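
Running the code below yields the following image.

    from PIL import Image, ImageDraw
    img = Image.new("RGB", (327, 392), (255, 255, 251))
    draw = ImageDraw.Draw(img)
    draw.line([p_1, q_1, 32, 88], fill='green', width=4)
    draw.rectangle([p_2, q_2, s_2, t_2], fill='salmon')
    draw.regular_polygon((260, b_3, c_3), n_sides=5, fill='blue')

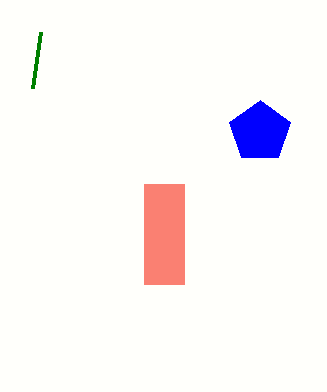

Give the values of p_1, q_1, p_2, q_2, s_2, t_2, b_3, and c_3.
p_1 = 40, q_1 = 32, p_2 = 144, q_2 = 184, s_2 = 184, t_2 = 284, b_3 = 132, c_3 = 32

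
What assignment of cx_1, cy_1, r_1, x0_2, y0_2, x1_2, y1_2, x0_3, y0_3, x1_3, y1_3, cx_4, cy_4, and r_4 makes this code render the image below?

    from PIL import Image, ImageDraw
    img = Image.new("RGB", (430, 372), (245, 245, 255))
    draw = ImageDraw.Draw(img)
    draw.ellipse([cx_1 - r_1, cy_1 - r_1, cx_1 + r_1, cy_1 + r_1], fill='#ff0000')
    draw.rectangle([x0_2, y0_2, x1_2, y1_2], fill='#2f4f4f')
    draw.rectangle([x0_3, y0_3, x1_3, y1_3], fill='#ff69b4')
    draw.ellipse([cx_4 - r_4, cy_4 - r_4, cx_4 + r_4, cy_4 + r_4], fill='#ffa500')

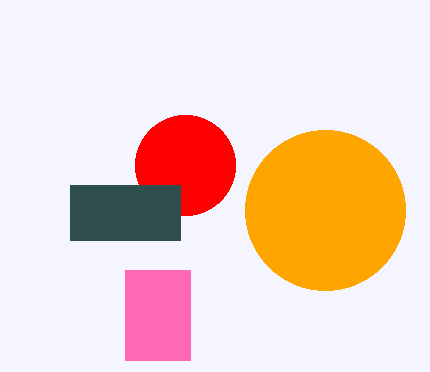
cx_1 = 185, cy_1 = 165, r_1 = 50, x0_2 = 70, y0_2 = 185, x1_2 = 180, y1_2 = 240, x0_3 = 125, y0_3 = 270, x1_3 = 190, y1_3 = 360, cx_4 = 325, cy_4 = 210, r_4 = 80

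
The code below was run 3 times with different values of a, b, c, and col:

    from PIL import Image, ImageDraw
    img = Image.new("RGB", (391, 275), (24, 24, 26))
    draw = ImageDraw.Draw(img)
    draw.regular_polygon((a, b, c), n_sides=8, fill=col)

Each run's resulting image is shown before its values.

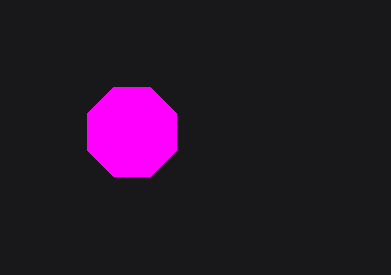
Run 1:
a = 132; b = 132; c = 48; col = 'magenta'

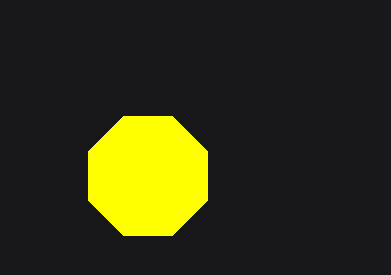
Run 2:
a = 148
b = 176
c = 64
col = 'yellow'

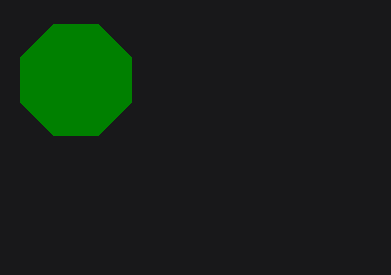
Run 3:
a = 76; b = 80; c = 60; col = 'green'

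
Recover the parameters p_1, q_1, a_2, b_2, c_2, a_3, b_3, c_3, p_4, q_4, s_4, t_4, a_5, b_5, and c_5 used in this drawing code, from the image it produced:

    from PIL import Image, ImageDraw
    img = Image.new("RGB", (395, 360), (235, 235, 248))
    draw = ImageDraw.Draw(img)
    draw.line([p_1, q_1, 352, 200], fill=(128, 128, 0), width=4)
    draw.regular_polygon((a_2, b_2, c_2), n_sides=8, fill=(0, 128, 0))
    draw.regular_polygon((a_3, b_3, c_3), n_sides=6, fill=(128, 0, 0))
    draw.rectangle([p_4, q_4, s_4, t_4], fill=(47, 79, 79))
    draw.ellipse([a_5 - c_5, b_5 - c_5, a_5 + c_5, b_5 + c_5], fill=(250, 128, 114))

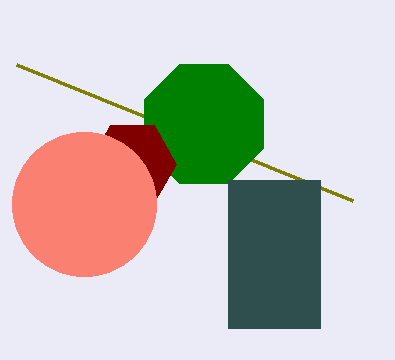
p_1 = 16
q_1 = 64
a_2 = 204
b_2 = 124
c_2 = 64
a_3 = 132
b_3 = 164
c_3 = 44
p_4 = 228
q_4 = 180
s_4 = 320
t_4 = 328
a_5 = 84
b_5 = 204
c_5 = 72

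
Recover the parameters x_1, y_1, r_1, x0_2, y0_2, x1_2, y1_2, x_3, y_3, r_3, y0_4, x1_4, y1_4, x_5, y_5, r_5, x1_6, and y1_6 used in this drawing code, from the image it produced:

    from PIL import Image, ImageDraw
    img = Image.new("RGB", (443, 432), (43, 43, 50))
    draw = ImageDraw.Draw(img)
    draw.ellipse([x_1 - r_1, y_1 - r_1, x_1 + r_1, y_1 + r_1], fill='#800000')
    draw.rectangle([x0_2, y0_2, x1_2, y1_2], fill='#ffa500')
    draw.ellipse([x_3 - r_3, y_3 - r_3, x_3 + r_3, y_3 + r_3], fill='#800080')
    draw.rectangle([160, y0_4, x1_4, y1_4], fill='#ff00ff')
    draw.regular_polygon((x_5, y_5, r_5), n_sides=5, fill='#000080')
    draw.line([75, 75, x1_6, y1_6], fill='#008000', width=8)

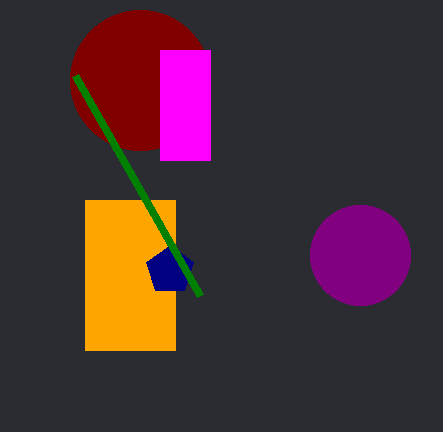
x_1 = 140, y_1 = 80, r_1 = 70, x0_2 = 85, y0_2 = 200, x1_2 = 175, y1_2 = 350, x_3 = 360, y_3 = 255, r_3 = 50, y0_4 = 50, x1_4 = 210, y1_4 = 160, x_5 = 170, y_5 = 270, r_5 = 25, x1_6 = 200, y1_6 = 295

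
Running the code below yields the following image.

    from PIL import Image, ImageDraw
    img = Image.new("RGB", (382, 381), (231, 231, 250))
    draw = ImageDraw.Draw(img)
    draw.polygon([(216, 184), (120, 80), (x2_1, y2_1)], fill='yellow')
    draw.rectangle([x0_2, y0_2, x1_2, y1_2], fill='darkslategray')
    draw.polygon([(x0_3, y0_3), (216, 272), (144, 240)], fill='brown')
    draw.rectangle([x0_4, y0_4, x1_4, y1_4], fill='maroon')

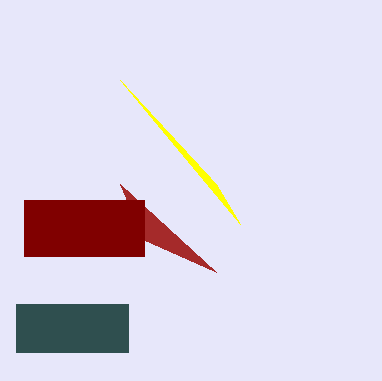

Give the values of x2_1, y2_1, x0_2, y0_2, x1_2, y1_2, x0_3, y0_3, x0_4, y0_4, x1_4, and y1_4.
x2_1 = 240
y2_1 = 224
x0_2 = 16
y0_2 = 304
x1_2 = 128
y1_2 = 352
x0_3 = 120
y0_3 = 184
x0_4 = 24
y0_4 = 200
x1_4 = 144
y1_4 = 256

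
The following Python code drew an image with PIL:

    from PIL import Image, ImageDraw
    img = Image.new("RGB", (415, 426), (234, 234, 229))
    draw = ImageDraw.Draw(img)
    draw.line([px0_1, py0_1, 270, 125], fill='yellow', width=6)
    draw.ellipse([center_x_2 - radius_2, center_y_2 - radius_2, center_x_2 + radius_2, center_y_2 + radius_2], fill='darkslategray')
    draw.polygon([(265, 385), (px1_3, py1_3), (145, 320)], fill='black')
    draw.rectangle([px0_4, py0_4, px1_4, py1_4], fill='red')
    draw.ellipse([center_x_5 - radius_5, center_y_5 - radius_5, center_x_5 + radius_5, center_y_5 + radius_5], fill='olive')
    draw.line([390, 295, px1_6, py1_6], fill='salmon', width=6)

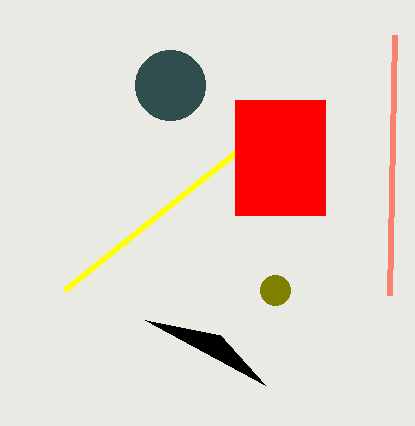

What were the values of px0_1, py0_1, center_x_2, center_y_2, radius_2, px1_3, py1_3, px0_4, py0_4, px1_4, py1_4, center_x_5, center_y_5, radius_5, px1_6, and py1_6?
px0_1 = 65, py0_1 = 290, center_x_2 = 170, center_y_2 = 85, radius_2 = 35, px1_3 = 220, py1_3 = 335, px0_4 = 235, py0_4 = 100, px1_4 = 325, py1_4 = 215, center_x_5 = 275, center_y_5 = 290, radius_5 = 15, px1_6 = 395, py1_6 = 35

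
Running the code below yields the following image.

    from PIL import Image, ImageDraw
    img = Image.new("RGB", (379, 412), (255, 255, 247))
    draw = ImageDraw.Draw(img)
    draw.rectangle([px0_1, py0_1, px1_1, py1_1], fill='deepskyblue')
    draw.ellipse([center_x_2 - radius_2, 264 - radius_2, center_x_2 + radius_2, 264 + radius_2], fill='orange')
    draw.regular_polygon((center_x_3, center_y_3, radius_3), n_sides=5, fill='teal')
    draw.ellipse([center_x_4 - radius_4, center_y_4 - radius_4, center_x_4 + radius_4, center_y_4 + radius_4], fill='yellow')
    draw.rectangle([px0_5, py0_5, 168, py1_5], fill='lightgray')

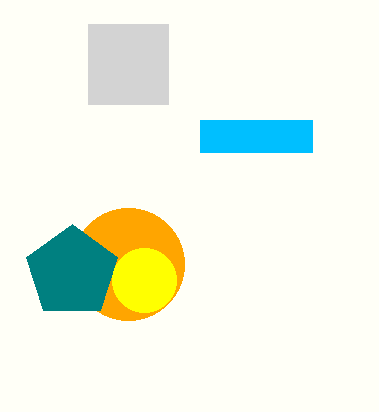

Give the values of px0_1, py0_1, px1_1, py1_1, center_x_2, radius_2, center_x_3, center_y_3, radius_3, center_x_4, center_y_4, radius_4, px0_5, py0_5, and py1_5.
px0_1 = 200; py0_1 = 120; px1_1 = 312; py1_1 = 152; center_x_2 = 128; radius_2 = 56; center_x_3 = 72; center_y_3 = 272; radius_3 = 48; center_x_4 = 144; center_y_4 = 280; radius_4 = 32; px0_5 = 88; py0_5 = 24; py1_5 = 104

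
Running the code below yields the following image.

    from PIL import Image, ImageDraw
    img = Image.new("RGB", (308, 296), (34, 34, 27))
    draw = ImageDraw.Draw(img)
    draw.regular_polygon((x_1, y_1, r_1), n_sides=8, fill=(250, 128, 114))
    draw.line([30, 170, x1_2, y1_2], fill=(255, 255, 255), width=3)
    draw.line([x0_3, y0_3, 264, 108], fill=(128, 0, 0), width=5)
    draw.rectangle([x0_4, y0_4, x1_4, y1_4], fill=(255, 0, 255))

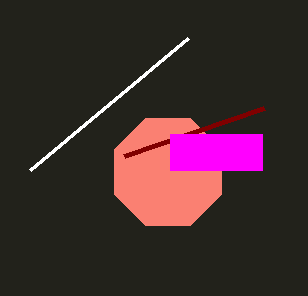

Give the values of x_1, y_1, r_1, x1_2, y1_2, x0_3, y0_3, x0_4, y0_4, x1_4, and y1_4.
x_1 = 168, y_1 = 172, r_1 = 58, x1_2 = 188, y1_2 = 38, x0_3 = 124, y0_3 = 156, x0_4 = 170, y0_4 = 134, x1_4 = 262, y1_4 = 170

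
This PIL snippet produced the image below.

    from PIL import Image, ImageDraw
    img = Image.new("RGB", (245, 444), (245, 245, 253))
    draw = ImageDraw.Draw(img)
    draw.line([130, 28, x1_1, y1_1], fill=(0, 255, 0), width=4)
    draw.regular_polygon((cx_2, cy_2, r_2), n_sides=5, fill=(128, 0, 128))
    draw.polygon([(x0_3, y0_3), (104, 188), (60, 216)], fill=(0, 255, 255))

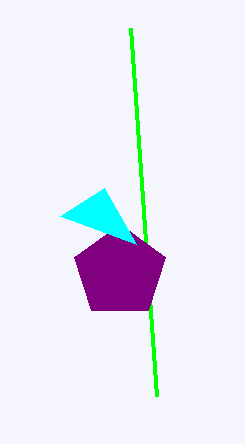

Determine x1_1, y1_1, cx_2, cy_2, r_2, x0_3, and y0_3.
x1_1 = 156, y1_1 = 396, cx_2 = 120, cy_2 = 272, r_2 = 48, x0_3 = 136, y0_3 = 244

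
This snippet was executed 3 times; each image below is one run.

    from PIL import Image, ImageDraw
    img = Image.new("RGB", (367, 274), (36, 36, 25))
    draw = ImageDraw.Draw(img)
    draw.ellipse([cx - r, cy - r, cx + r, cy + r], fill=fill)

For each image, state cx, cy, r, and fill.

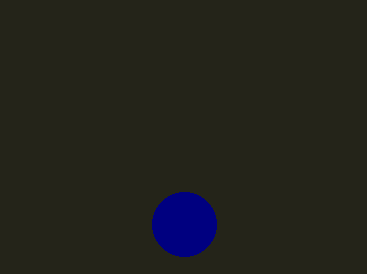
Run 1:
cx = 184, cy = 224, r = 32, fill = 'navy'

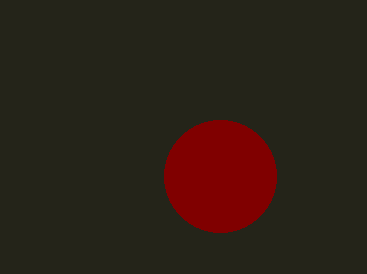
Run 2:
cx = 220; cy = 176; r = 56; fill = 'maroon'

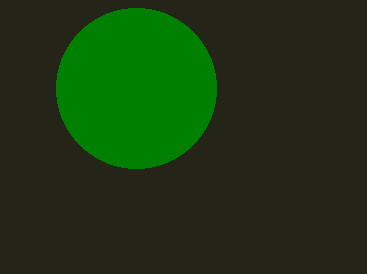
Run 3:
cx = 136
cy = 88
r = 80
fill = 'green'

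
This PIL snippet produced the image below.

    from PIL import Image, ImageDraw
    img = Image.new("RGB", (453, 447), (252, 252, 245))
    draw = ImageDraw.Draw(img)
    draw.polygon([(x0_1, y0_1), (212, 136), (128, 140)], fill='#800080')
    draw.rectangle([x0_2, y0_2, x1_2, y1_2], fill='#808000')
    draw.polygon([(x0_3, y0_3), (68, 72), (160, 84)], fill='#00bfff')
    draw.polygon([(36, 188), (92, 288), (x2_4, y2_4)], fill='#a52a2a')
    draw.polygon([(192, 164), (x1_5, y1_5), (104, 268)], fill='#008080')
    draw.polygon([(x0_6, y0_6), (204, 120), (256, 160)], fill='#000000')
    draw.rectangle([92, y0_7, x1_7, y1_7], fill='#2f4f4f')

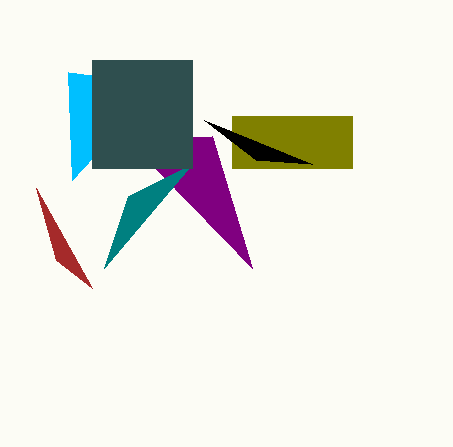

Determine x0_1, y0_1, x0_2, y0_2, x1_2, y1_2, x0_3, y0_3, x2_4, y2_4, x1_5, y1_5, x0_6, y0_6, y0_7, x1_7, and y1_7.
x0_1 = 252; y0_1 = 268; x0_2 = 232; y0_2 = 116; x1_2 = 352; y1_2 = 168; x0_3 = 72; y0_3 = 180; x2_4 = 56; y2_4 = 260; x1_5 = 128; y1_5 = 196; x0_6 = 312; y0_6 = 164; y0_7 = 60; x1_7 = 192; y1_7 = 168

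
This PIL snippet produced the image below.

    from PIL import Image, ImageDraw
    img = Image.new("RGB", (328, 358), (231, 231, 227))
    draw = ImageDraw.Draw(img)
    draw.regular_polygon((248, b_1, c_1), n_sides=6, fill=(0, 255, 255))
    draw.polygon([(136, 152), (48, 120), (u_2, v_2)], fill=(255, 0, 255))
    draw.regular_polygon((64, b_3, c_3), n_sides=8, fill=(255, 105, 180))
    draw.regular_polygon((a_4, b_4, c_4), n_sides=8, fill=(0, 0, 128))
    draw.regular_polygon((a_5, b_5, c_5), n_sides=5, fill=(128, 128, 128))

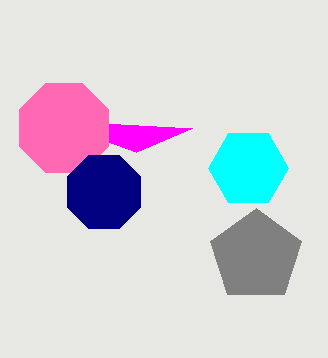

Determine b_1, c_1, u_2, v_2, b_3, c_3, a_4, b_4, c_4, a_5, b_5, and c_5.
b_1 = 168, c_1 = 40, u_2 = 192, v_2 = 128, b_3 = 128, c_3 = 48, a_4 = 104, b_4 = 192, c_4 = 40, a_5 = 256, b_5 = 256, c_5 = 48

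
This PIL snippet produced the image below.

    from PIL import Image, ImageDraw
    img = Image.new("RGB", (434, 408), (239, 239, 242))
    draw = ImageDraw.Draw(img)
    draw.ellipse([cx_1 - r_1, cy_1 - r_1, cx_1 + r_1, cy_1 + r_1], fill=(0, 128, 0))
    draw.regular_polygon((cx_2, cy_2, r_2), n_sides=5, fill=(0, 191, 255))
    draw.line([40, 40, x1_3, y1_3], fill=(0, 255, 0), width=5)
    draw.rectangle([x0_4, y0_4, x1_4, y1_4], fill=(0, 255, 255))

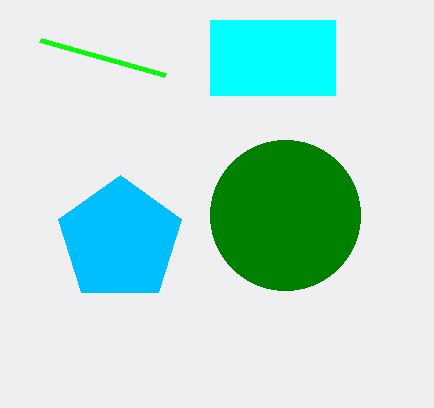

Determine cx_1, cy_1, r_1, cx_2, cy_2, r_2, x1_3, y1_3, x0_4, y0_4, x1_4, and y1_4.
cx_1 = 285; cy_1 = 215; r_1 = 75; cx_2 = 120; cy_2 = 240; r_2 = 65; x1_3 = 165; y1_3 = 75; x0_4 = 210; y0_4 = 20; x1_4 = 335; y1_4 = 95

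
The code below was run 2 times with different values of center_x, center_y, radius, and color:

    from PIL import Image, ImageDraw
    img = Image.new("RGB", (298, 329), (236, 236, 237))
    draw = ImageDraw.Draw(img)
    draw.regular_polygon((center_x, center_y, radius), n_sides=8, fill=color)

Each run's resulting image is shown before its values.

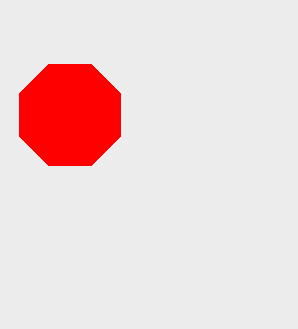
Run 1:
center_x = 70
center_y = 115
radius = 55
color = 'red'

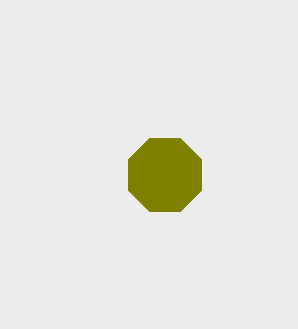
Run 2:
center_x = 165
center_y = 175
radius = 40
color = 'olive'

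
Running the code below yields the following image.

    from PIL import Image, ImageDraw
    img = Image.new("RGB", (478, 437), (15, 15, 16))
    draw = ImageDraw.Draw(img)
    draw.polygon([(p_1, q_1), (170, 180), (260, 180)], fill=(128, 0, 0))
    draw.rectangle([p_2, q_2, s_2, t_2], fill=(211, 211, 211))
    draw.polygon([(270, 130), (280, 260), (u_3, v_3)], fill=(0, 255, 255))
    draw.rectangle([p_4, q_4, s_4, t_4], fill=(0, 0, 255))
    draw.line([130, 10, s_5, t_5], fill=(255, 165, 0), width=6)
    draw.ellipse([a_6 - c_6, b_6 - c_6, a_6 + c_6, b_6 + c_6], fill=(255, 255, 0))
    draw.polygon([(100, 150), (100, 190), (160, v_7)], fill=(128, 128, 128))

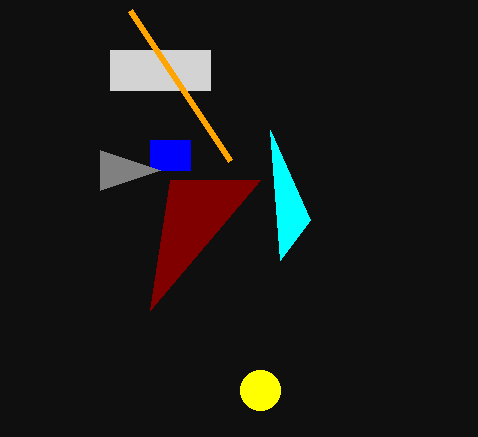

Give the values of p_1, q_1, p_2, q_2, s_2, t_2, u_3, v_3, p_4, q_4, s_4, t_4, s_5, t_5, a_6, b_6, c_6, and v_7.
p_1 = 150; q_1 = 310; p_2 = 110; q_2 = 50; s_2 = 210; t_2 = 90; u_3 = 310; v_3 = 220; p_4 = 150; q_4 = 140; s_4 = 190; t_4 = 170; s_5 = 230; t_5 = 160; a_6 = 260; b_6 = 390; c_6 = 20; v_7 = 170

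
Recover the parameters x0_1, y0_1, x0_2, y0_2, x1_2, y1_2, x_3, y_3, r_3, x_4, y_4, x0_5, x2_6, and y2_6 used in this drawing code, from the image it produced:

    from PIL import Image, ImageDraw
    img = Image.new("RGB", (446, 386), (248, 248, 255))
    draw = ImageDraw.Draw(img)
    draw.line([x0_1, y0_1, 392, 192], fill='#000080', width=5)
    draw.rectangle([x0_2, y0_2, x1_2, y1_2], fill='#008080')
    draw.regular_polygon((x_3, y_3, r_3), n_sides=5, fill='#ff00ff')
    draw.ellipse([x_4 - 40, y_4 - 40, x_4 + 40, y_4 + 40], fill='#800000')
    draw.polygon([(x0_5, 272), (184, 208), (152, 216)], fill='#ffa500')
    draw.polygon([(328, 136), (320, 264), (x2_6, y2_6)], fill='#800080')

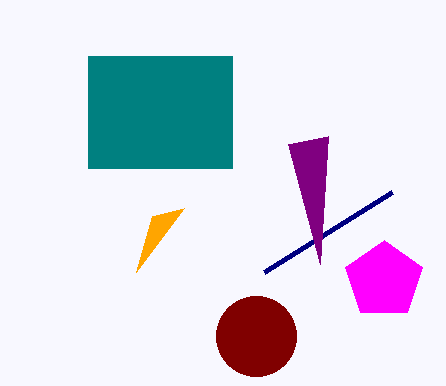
x0_1 = 264
y0_1 = 272
x0_2 = 88
y0_2 = 56
x1_2 = 232
y1_2 = 168
x_3 = 384
y_3 = 280
r_3 = 40
x_4 = 256
y_4 = 336
x0_5 = 136
x2_6 = 288
y2_6 = 144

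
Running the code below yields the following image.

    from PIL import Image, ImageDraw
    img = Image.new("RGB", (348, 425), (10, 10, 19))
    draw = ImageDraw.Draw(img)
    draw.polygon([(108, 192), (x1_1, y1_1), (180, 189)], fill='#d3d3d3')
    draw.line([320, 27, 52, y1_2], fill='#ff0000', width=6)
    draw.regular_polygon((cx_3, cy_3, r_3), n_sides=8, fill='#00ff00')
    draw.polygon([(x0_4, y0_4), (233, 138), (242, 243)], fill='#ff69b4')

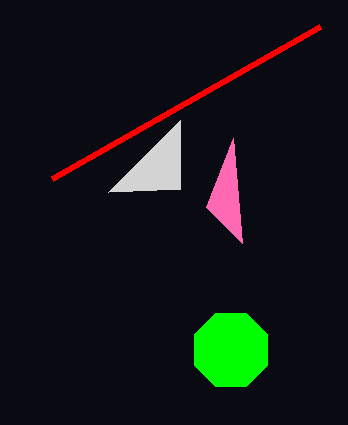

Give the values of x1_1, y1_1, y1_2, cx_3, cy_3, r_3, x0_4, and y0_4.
x1_1 = 180; y1_1 = 120; y1_2 = 179; cx_3 = 231; cy_3 = 350; r_3 = 40; x0_4 = 206; y0_4 = 207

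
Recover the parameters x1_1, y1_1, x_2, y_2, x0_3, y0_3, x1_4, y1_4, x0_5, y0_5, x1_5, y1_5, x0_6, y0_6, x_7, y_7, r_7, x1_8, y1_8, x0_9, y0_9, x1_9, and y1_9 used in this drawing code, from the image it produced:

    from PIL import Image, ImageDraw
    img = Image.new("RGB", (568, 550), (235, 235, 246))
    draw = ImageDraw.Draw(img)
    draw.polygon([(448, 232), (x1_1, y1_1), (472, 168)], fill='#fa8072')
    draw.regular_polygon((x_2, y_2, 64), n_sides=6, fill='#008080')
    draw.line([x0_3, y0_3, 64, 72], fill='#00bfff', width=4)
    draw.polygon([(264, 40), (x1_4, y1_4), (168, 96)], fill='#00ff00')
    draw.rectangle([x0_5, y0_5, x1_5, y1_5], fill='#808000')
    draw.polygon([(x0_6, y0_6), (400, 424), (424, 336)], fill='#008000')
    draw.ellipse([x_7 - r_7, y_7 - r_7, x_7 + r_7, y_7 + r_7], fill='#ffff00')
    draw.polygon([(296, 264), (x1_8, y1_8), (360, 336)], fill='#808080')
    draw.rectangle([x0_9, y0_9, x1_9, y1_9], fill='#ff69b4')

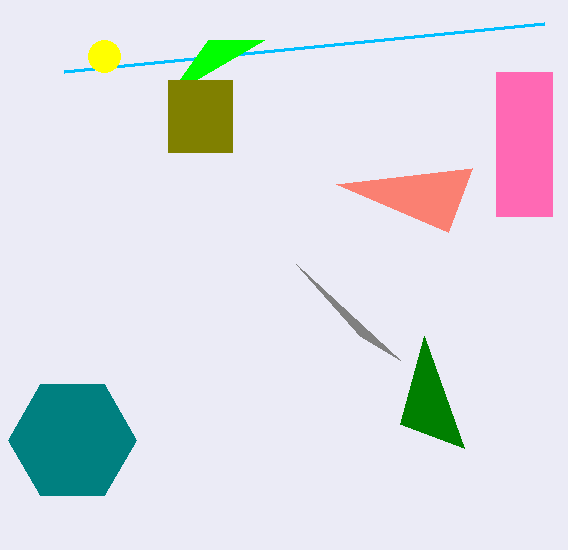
x1_1 = 336, y1_1 = 184, x_2 = 72, y_2 = 440, x0_3 = 544, y0_3 = 24, x1_4 = 208, y1_4 = 40, x0_5 = 168, y0_5 = 80, x1_5 = 232, y1_5 = 152, x0_6 = 464, y0_6 = 448, x_7 = 104, y_7 = 56, r_7 = 16, x1_8 = 400, y1_8 = 360, x0_9 = 496, y0_9 = 72, x1_9 = 552, y1_9 = 216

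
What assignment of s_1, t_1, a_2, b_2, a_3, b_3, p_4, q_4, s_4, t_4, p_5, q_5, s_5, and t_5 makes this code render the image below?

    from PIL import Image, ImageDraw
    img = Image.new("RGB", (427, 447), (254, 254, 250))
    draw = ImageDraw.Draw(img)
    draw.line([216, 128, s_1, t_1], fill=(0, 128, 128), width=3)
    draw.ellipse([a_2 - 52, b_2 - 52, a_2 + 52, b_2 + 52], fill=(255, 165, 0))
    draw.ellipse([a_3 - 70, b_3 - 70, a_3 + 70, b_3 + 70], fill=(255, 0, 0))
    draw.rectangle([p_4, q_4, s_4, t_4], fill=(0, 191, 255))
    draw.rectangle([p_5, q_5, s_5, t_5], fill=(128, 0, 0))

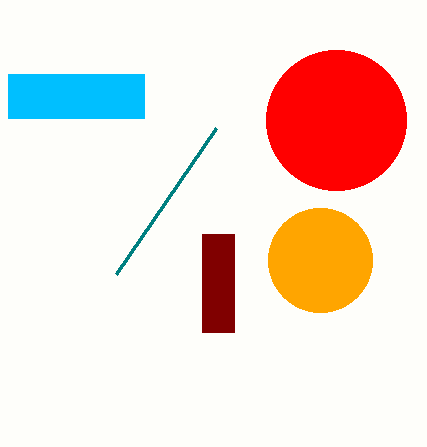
s_1 = 116, t_1 = 274, a_2 = 320, b_2 = 260, a_3 = 336, b_3 = 120, p_4 = 8, q_4 = 74, s_4 = 144, t_4 = 118, p_5 = 202, q_5 = 234, s_5 = 234, t_5 = 332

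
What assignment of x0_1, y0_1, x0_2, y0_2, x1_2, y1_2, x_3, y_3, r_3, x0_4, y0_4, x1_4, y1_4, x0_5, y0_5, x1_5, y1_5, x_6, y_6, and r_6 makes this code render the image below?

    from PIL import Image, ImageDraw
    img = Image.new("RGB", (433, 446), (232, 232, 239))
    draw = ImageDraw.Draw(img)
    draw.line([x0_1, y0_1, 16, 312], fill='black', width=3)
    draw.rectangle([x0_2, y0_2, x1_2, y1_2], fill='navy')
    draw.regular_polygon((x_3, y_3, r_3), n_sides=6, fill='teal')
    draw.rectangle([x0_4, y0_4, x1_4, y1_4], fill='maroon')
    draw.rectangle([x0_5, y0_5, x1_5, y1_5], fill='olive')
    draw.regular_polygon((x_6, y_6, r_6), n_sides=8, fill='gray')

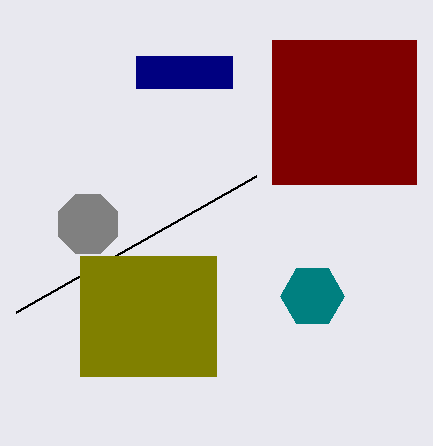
x0_1 = 256; y0_1 = 176; x0_2 = 136; y0_2 = 56; x1_2 = 232; y1_2 = 88; x_3 = 312; y_3 = 296; r_3 = 32; x0_4 = 272; y0_4 = 40; x1_4 = 416; y1_4 = 184; x0_5 = 80; y0_5 = 256; x1_5 = 216; y1_5 = 376; x_6 = 88; y_6 = 224; r_6 = 32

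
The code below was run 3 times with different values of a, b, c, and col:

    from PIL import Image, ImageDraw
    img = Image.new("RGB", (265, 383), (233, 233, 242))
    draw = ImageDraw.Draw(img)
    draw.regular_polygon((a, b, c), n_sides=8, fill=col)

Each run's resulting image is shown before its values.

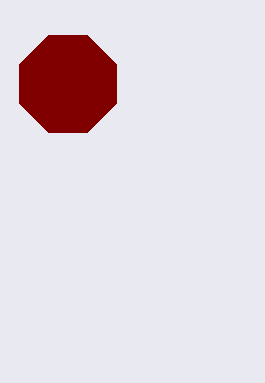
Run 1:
a = 68
b = 84
c = 52
col = 'maroon'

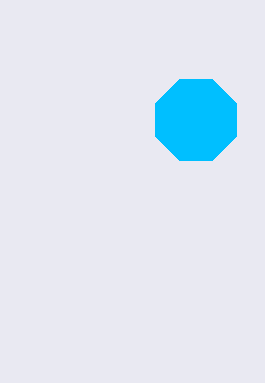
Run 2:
a = 196, b = 120, c = 44, col = 'deepskyblue'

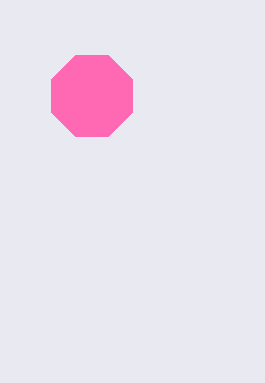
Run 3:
a = 92, b = 96, c = 44, col = 'hotpink'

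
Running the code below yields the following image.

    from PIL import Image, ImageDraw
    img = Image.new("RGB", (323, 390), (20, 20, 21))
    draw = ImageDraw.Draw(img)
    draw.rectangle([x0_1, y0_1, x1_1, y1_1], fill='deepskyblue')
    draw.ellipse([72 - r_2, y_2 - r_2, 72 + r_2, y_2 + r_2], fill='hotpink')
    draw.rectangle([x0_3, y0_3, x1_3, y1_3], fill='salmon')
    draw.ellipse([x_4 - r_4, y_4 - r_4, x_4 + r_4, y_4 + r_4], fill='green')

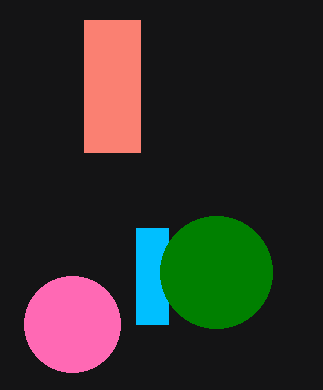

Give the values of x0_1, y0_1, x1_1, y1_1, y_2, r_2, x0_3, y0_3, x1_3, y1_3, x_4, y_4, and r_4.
x0_1 = 136, y0_1 = 228, x1_1 = 168, y1_1 = 324, y_2 = 324, r_2 = 48, x0_3 = 84, y0_3 = 20, x1_3 = 140, y1_3 = 152, x_4 = 216, y_4 = 272, r_4 = 56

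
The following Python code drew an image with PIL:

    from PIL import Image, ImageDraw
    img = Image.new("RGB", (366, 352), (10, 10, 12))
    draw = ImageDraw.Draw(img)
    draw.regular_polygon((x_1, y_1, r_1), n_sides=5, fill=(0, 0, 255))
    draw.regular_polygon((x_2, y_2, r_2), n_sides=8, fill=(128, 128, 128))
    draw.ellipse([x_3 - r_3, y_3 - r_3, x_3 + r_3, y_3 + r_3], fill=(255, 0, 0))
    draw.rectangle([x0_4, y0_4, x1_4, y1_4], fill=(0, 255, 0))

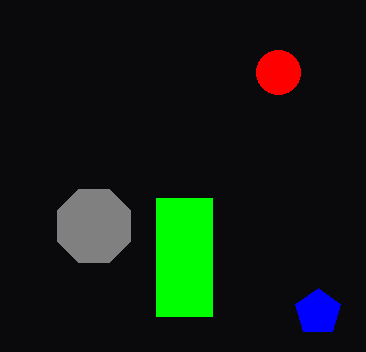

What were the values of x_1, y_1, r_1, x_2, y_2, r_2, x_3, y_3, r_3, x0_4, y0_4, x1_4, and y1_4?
x_1 = 318; y_1 = 312; r_1 = 24; x_2 = 94; y_2 = 226; r_2 = 40; x_3 = 278; y_3 = 72; r_3 = 22; x0_4 = 156; y0_4 = 198; x1_4 = 212; y1_4 = 316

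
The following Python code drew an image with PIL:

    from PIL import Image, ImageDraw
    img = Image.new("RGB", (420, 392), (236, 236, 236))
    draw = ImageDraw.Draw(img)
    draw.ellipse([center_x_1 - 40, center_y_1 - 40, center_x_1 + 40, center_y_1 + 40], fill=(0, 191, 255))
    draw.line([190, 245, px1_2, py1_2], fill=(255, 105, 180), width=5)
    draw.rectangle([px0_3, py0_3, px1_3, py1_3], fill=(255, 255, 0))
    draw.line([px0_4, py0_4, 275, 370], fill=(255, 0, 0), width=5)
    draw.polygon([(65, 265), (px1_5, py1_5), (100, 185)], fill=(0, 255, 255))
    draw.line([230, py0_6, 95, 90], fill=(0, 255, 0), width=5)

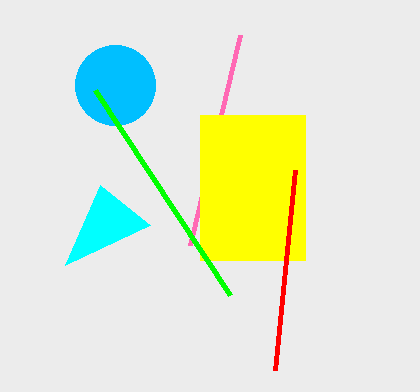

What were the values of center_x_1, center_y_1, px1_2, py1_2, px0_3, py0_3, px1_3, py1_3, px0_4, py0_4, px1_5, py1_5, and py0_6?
center_x_1 = 115
center_y_1 = 85
px1_2 = 240
py1_2 = 35
px0_3 = 200
py0_3 = 115
px1_3 = 305
py1_3 = 260
px0_4 = 295
py0_4 = 170
px1_5 = 150
py1_5 = 225
py0_6 = 295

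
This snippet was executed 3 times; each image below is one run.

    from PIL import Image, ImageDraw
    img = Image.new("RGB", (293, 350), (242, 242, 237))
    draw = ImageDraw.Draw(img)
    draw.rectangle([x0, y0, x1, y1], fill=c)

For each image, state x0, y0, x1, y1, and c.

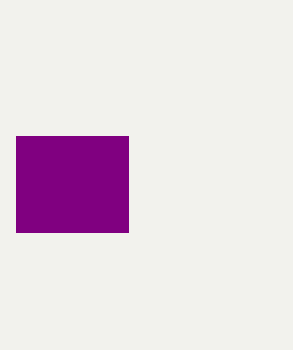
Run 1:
x0 = 16, y0 = 136, x1 = 128, y1 = 232, c = 'purple'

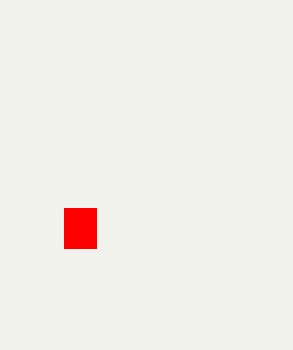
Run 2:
x0 = 64, y0 = 208, x1 = 96, y1 = 248, c = 'red'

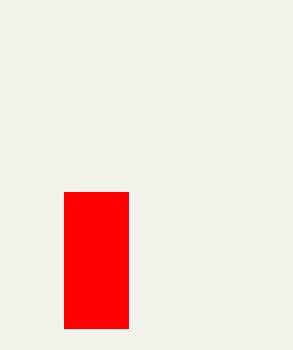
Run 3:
x0 = 64; y0 = 192; x1 = 128; y1 = 328; c = 'red'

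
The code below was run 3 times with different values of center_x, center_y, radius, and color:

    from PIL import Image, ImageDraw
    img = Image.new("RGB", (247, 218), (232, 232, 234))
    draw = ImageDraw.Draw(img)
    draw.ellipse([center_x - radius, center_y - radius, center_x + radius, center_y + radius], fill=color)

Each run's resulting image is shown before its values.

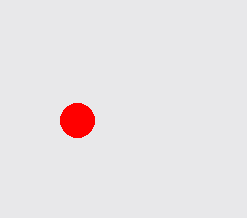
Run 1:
center_x = 77; center_y = 120; radius = 17; color = 'red'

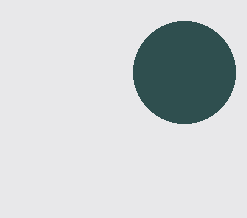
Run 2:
center_x = 184, center_y = 72, radius = 51, color = 'darkslategray'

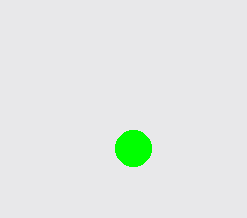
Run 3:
center_x = 133
center_y = 148
radius = 18
color = 'lime'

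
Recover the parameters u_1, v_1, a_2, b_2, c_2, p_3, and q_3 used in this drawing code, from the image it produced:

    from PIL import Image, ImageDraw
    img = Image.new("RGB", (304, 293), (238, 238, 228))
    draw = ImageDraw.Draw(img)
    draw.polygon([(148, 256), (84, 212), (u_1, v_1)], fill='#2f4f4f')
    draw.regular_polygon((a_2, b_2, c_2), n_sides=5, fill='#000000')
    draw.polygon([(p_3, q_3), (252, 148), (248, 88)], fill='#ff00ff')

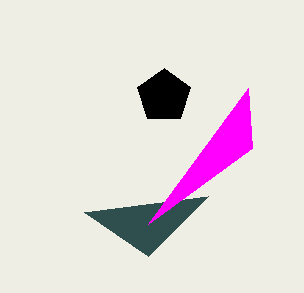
u_1 = 208
v_1 = 196
a_2 = 164
b_2 = 96
c_2 = 28
p_3 = 148
q_3 = 224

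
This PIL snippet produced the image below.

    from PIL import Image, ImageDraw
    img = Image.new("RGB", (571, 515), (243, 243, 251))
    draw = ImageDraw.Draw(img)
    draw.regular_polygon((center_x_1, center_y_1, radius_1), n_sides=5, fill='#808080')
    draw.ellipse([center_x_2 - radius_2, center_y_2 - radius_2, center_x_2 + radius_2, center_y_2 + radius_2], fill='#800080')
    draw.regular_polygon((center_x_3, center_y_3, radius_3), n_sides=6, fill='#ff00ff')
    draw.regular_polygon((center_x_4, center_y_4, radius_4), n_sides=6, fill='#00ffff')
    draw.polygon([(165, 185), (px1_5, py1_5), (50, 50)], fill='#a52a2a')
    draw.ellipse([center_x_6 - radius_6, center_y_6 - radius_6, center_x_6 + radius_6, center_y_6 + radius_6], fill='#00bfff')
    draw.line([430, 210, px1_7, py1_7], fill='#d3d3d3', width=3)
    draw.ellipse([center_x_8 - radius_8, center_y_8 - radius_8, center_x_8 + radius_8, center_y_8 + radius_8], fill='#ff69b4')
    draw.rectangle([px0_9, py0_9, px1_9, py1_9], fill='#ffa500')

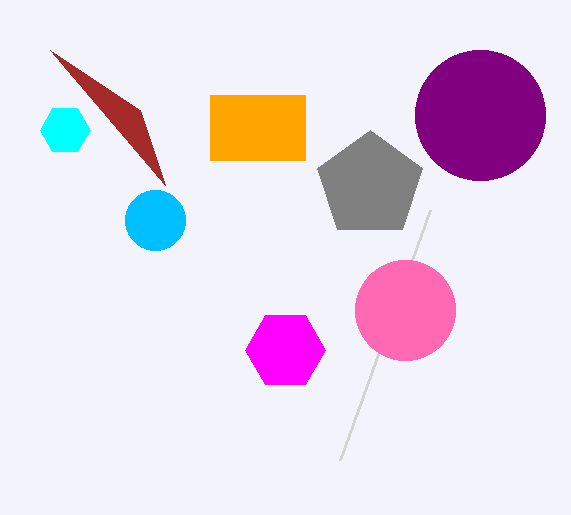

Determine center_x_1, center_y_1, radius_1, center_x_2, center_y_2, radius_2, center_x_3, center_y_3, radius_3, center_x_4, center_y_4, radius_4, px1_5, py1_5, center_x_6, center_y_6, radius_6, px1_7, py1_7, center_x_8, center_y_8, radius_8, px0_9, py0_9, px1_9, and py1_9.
center_x_1 = 370; center_y_1 = 185; radius_1 = 55; center_x_2 = 480; center_y_2 = 115; radius_2 = 65; center_x_3 = 285; center_y_3 = 350; radius_3 = 40; center_x_4 = 65; center_y_4 = 130; radius_4 = 25; px1_5 = 140; py1_5 = 110; center_x_6 = 155; center_y_6 = 220; radius_6 = 30; px1_7 = 340; py1_7 = 460; center_x_8 = 405; center_y_8 = 310; radius_8 = 50; px0_9 = 210; py0_9 = 95; px1_9 = 305; py1_9 = 160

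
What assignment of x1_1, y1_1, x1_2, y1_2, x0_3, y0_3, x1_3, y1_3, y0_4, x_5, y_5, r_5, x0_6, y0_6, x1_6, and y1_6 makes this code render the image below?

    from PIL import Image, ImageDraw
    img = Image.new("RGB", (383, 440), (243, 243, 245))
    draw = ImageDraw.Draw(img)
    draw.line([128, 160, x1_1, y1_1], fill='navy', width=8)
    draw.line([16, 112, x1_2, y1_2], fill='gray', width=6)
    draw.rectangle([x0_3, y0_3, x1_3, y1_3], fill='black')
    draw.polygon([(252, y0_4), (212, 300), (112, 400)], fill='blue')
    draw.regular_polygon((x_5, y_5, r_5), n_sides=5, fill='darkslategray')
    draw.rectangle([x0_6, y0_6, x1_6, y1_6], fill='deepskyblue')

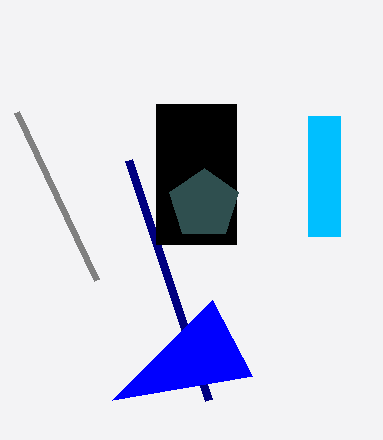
x1_1 = 208
y1_1 = 400
x1_2 = 96
y1_2 = 280
x0_3 = 156
y0_3 = 104
x1_3 = 236
y1_3 = 244
y0_4 = 376
x_5 = 204
y_5 = 204
r_5 = 36
x0_6 = 308
y0_6 = 116
x1_6 = 340
y1_6 = 236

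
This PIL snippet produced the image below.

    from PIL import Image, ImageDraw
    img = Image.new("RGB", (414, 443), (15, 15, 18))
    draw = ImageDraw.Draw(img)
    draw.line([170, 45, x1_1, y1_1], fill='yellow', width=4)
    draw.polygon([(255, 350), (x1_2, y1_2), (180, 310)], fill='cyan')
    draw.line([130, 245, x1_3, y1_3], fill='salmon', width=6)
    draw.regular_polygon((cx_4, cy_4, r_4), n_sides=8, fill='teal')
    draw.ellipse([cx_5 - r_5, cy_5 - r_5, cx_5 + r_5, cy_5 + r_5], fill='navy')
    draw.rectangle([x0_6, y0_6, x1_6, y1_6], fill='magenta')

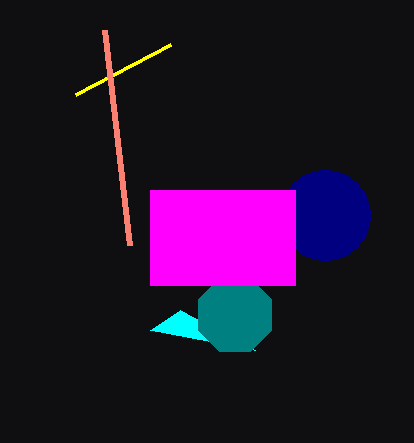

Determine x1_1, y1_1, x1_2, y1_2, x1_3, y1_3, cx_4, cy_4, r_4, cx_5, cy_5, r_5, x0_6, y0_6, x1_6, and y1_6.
x1_1 = 75; y1_1 = 95; x1_2 = 150; y1_2 = 330; x1_3 = 105; y1_3 = 30; cx_4 = 235; cy_4 = 315; r_4 = 40; cx_5 = 325; cy_5 = 215; r_5 = 45; x0_6 = 150; y0_6 = 190; x1_6 = 295; y1_6 = 285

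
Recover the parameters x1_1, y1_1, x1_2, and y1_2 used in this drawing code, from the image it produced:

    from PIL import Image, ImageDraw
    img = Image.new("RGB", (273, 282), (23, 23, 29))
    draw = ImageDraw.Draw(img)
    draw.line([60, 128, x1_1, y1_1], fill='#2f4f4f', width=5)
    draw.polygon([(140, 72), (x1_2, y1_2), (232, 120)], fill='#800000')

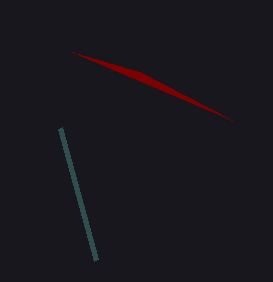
x1_1 = 96; y1_1 = 260; x1_2 = 72; y1_2 = 52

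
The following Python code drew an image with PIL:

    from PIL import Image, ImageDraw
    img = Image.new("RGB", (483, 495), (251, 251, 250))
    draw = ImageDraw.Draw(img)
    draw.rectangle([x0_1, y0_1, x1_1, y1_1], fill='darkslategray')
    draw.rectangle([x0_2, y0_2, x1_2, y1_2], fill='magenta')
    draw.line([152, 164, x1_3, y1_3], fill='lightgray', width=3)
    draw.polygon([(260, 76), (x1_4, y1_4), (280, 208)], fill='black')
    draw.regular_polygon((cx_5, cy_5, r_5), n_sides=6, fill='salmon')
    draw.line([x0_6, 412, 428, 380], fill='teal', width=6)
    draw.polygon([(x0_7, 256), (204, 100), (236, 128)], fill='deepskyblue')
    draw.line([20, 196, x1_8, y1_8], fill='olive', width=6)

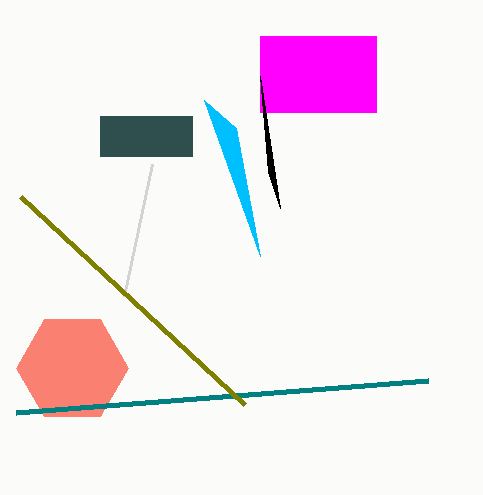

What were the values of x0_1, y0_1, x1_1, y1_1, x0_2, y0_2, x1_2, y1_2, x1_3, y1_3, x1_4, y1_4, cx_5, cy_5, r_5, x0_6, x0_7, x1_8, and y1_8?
x0_1 = 100; y0_1 = 116; x1_1 = 192; y1_1 = 156; x0_2 = 260; y0_2 = 36; x1_2 = 376; y1_2 = 112; x1_3 = 124; y1_3 = 296; x1_4 = 268; y1_4 = 172; cx_5 = 72; cy_5 = 368; r_5 = 56; x0_6 = 16; x0_7 = 260; x1_8 = 244; y1_8 = 404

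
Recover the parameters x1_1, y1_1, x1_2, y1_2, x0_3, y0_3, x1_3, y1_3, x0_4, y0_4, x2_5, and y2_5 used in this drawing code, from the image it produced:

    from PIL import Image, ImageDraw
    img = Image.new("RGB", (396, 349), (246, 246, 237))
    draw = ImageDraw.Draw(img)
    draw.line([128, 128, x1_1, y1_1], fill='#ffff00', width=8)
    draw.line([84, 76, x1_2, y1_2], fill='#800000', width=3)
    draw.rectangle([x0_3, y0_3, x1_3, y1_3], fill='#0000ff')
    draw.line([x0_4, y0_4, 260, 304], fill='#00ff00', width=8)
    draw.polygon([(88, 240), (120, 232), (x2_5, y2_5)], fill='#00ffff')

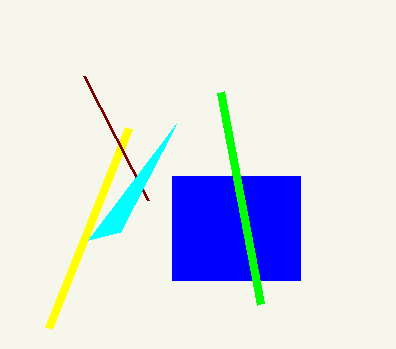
x1_1 = 48
y1_1 = 328
x1_2 = 148
y1_2 = 200
x0_3 = 172
y0_3 = 176
x1_3 = 300
y1_3 = 280
x0_4 = 220
y0_4 = 92
x2_5 = 176
y2_5 = 124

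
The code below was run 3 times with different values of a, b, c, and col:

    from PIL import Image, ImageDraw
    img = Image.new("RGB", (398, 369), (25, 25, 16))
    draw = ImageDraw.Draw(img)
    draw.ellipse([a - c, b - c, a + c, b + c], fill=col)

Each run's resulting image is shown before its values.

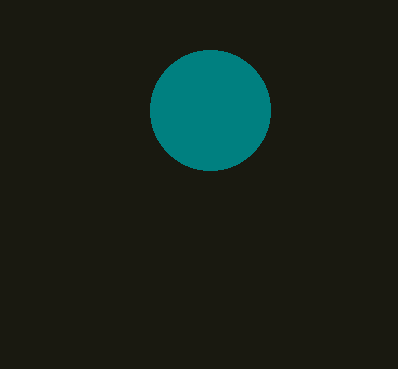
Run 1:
a = 210
b = 110
c = 60
col = 'teal'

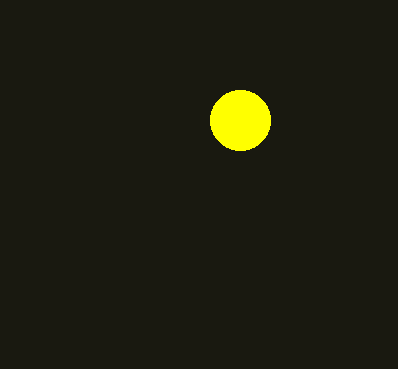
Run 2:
a = 240, b = 120, c = 30, col = 'yellow'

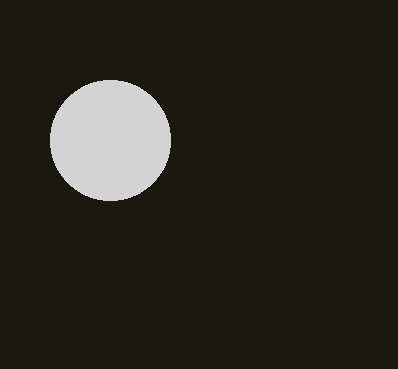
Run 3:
a = 110
b = 140
c = 60
col = 'lightgray'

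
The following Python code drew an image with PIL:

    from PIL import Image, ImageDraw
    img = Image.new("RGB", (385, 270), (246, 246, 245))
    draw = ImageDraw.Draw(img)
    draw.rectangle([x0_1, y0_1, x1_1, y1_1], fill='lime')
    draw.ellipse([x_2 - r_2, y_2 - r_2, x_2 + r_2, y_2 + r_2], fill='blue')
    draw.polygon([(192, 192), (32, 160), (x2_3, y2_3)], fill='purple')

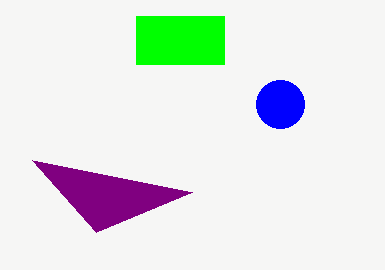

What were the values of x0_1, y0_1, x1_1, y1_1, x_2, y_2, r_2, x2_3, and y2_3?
x0_1 = 136
y0_1 = 16
x1_1 = 224
y1_1 = 64
x_2 = 280
y_2 = 104
r_2 = 24
x2_3 = 96
y2_3 = 232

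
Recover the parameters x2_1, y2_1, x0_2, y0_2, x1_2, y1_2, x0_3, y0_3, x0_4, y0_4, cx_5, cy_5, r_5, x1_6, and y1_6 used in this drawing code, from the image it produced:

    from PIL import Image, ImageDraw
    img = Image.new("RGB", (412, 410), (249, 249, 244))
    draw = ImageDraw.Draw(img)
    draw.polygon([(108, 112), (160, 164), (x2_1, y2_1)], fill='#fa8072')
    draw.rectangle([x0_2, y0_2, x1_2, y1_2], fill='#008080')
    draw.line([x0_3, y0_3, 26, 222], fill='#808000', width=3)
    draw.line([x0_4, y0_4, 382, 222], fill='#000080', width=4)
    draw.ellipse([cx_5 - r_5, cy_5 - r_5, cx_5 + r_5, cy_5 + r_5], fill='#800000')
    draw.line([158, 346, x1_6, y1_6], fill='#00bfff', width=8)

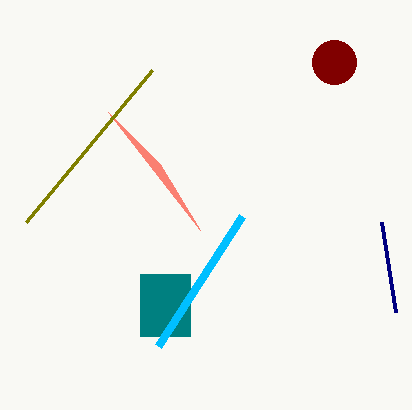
x2_1 = 200, y2_1 = 230, x0_2 = 140, y0_2 = 274, x1_2 = 190, y1_2 = 336, x0_3 = 152, y0_3 = 70, x0_4 = 396, y0_4 = 312, cx_5 = 334, cy_5 = 62, r_5 = 22, x1_6 = 242, y1_6 = 216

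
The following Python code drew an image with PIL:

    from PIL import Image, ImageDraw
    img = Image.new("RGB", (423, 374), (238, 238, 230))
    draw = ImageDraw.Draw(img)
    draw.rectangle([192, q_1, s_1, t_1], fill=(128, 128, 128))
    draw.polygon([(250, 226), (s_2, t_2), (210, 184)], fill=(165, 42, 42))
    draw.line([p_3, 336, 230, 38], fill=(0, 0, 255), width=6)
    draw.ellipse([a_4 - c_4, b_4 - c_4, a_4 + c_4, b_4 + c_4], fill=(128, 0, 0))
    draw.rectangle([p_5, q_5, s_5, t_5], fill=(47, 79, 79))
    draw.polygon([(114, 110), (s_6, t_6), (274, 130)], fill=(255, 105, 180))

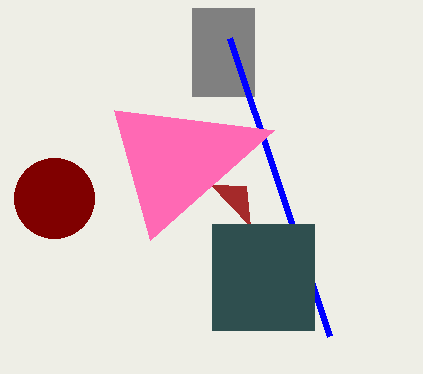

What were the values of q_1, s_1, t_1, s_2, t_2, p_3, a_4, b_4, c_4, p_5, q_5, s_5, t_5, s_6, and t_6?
q_1 = 8
s_1 = 254
t_1 = 96
s_2 = 246
t_2 = 186
p_3 = 330
a_4 = 54
b_4 = 198
c_4 = 40
p_5 = 212
q_5 = 224
s_5 = 314
t_5 = 330
s_6 = 150
t_6 = 240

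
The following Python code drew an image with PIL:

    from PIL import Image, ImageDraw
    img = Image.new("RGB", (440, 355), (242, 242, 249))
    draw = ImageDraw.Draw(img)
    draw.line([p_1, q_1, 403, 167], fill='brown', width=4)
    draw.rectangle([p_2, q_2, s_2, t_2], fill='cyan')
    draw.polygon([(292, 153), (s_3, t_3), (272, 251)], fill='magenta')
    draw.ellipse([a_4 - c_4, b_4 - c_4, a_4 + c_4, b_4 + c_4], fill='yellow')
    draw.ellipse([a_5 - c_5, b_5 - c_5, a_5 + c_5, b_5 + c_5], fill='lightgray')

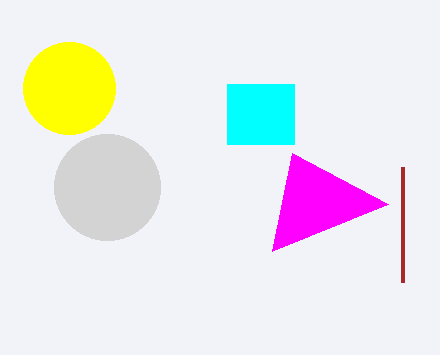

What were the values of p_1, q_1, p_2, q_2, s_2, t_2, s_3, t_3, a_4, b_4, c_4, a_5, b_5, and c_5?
p_1 = 403
q_1 = 282
p_2 = 227
q_2 = 84
s_2 = 294
t_2 = 144
s_3 = 388
t_3 = 204
a_4 = 69
b_4 = 88
c_4 = 46
a_5 = 107
b_5 = 187
c_5 = 53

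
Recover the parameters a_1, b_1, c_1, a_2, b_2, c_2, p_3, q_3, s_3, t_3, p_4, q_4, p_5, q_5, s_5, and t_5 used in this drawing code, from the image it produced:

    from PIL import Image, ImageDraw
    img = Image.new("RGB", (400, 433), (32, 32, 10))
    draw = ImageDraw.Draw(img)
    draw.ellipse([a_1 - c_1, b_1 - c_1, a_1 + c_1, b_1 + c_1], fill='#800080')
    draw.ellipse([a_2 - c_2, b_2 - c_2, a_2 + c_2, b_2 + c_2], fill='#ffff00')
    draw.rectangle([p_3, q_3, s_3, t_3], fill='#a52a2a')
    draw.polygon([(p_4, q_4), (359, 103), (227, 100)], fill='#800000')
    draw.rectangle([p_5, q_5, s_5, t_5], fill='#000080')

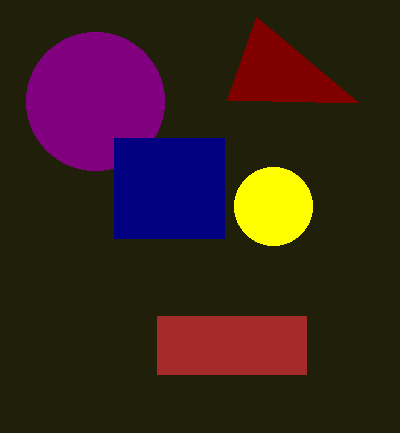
a_1 = 95
b_1 = 101
c_1 = 69
a_2 = 273
b_2 = 206
c_2 = 39
p_3 = 157
q_3 = 316
s_3 = 306
t_3 = 374
p_4 = 256
q_4 = 17
p_5 = 114
q_5 = 138
s_5 = 224
t_5 = 238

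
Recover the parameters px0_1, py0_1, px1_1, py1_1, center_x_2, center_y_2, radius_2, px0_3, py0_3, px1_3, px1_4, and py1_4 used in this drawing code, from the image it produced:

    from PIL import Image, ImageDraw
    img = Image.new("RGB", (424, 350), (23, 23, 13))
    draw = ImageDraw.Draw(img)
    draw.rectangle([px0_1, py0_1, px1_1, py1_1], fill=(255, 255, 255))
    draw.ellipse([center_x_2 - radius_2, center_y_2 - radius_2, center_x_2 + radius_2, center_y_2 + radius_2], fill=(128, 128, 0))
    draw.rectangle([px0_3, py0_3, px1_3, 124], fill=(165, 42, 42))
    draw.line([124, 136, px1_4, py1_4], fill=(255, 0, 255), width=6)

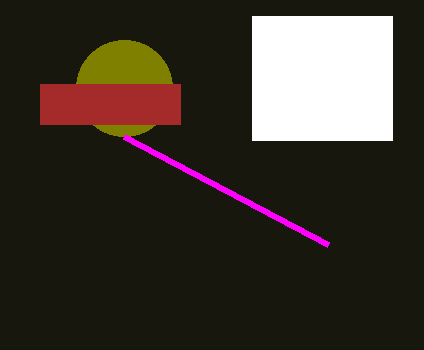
px0_1 = 252; py0_1 = 16; px1_1 = 392; py1_1 = 140; center_x_2 = 124; center_y_2 = 88; radius_2 = 48; px0_3 = 40; py0_3 = 84; px1_3 = 180; px1_4 = 328; py1_4 = 244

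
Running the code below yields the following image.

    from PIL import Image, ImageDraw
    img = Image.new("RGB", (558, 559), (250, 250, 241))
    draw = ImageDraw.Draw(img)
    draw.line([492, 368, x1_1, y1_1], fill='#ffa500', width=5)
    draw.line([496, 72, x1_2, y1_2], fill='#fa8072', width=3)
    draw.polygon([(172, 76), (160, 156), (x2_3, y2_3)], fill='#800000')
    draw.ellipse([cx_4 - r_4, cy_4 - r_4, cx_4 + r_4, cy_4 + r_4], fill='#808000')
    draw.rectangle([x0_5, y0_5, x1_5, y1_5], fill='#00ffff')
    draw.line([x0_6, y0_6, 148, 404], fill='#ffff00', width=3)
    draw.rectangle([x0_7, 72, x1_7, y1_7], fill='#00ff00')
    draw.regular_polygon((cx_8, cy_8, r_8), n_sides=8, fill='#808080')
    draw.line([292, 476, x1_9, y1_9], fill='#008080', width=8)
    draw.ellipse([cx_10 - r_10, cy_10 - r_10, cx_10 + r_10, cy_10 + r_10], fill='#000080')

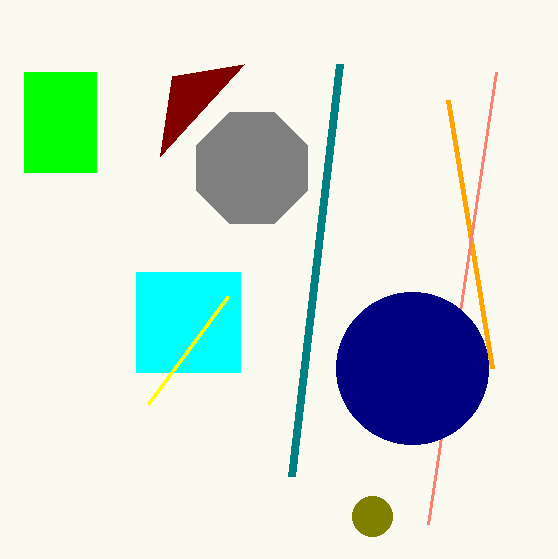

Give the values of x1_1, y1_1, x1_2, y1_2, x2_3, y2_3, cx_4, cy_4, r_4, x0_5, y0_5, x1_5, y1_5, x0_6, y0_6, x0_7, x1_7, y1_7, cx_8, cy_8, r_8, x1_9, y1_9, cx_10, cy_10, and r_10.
x1_1 = 448
y1_1 = 100
x1_2 = 428
y1_2 = 524
x2_3 = 244
y2_3 = 64
cx_4 = 372
cy_4 = 516
r_4 = 20
x0_5 = 136
y0_5 = 272
x1_5 = 240
y1_5 = 372
x0_6 = 228
y0_6 = 296
x0_7 = 24
x1_7 = 96
y1_7 = 172
cx_8 = 252
cy_8 = 168
r_8 = 60
x1_9 = 340
y1_9 = 64
cx_10 = 412
cy_10 = 368
r_10 = 76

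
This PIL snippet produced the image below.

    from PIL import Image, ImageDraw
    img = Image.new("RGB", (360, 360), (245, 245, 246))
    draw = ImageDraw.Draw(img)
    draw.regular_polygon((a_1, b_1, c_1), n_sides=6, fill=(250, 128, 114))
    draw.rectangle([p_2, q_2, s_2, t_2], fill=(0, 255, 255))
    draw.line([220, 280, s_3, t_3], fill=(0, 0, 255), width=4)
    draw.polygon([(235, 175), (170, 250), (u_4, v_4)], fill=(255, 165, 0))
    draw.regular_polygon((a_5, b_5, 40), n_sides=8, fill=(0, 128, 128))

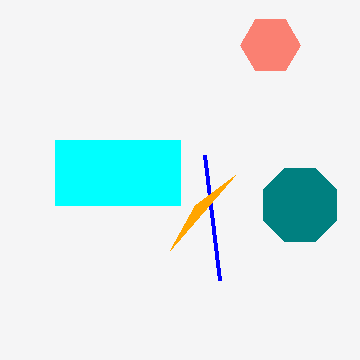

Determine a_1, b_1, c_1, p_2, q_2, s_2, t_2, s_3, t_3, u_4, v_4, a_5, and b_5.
a_1 = 270; b_1 = 45; c_1 = 30; p_2 = 55; q_2 = 140; s_2 = 180; t_2 = 205; s_3 = 205; t_3 = 155; u_4 = 195; v_4 = 205; a_5 = 300; b_5 = 205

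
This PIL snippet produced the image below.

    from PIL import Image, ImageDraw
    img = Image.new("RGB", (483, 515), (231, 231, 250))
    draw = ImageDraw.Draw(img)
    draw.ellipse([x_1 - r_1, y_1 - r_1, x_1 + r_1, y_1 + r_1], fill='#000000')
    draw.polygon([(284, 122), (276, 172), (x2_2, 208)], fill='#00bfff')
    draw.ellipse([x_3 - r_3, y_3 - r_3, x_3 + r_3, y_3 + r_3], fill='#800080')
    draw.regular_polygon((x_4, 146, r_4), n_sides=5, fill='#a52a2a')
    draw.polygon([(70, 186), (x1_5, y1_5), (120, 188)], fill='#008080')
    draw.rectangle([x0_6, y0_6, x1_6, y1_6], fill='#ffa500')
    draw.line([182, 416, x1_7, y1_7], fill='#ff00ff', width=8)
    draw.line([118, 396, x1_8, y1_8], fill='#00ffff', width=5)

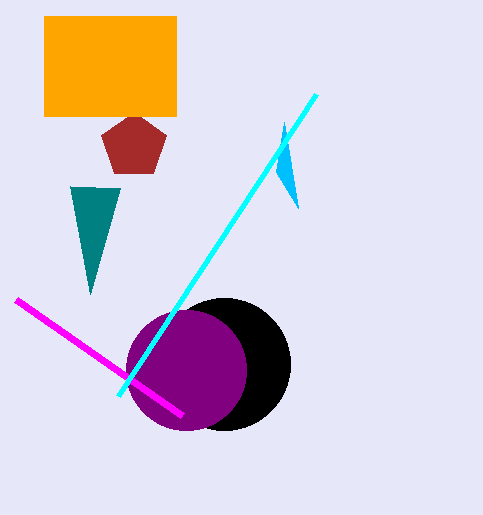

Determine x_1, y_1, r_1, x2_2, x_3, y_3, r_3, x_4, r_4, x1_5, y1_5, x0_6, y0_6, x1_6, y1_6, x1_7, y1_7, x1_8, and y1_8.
x_1 = 224
y_1 = 364
r_1 = 66
x2_2 = 298
x_3 = 186
y_3 = 370
r_3 = 60
x_4 = 134
r_4 = 34
x1_5 = 90
y1_5 = 294
x0_6 = 44
y0_6 = 16
x1_6 = 176
y1_6 = 116
x1_7 = 16
y1_7 = 300
x1_8 = 316
y1_8 = 94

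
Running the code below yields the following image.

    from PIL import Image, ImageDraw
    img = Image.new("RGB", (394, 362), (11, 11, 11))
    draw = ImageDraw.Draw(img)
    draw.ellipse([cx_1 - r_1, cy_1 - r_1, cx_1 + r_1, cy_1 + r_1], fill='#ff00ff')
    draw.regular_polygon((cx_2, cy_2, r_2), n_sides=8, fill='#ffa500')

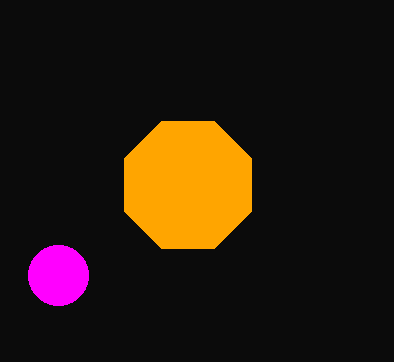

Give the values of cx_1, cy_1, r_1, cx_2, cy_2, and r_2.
cx_1 = 58; cy_1 = 275; r_1 = 30; cx_2 = 188; cy_2 = 185; r_2 = 69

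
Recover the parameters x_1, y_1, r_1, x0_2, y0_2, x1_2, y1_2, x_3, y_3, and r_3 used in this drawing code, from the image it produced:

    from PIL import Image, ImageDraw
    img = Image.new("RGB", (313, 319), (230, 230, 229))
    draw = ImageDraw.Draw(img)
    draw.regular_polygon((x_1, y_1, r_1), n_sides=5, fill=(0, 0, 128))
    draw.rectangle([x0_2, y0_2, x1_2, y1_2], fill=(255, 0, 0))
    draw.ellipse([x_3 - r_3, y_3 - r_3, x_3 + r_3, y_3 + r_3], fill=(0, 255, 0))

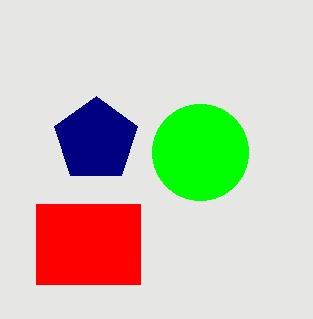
x_1 = 96
y_1 = 140
r_1 = 44
x0_2 = 36
y0_2 = 204
x1_2 = 140
y1_2 = 284
x_3 = 200
y_3 = 152
r_3 = 48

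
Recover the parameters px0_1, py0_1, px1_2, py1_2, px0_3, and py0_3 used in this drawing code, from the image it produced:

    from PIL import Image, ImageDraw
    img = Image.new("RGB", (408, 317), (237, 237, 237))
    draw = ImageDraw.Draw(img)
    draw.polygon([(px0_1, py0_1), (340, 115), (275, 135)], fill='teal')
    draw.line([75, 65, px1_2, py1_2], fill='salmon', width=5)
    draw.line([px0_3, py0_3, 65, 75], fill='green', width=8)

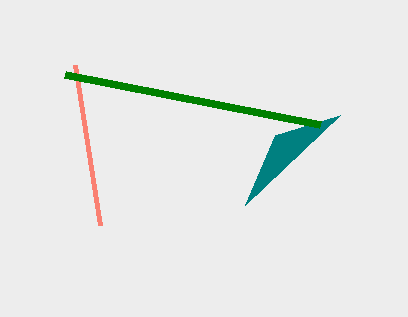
px0_1 = 245; py0_1 = 205; px1_2 = 100; py1_2 = 225; px0_3 = 320; py0_3 = 125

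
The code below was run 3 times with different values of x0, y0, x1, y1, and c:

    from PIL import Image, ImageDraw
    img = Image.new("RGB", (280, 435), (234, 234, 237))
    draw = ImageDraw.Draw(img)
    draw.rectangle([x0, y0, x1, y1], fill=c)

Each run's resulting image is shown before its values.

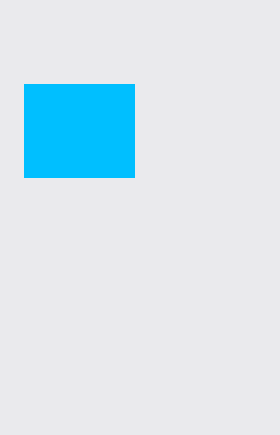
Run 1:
x0 = 24
y0 = 84
x1 = 134
y1 = 177
c = 'deepskyblue'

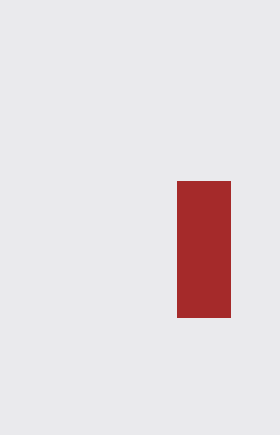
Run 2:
x0 = 177, y0 = 181, x1 = 230, y1 = 317, c = 'brown'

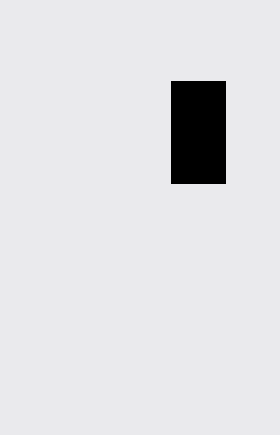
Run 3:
x0 = 171; y0 = 81; x1 = 225; y1 = 183; c = 'black'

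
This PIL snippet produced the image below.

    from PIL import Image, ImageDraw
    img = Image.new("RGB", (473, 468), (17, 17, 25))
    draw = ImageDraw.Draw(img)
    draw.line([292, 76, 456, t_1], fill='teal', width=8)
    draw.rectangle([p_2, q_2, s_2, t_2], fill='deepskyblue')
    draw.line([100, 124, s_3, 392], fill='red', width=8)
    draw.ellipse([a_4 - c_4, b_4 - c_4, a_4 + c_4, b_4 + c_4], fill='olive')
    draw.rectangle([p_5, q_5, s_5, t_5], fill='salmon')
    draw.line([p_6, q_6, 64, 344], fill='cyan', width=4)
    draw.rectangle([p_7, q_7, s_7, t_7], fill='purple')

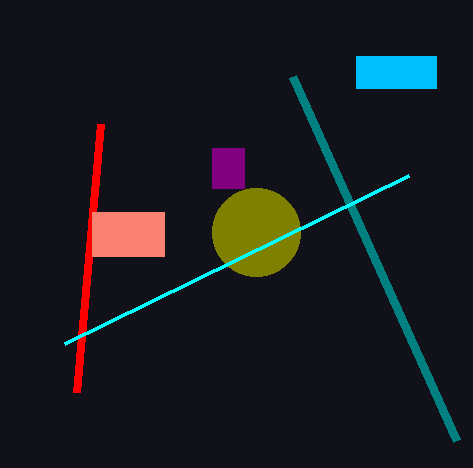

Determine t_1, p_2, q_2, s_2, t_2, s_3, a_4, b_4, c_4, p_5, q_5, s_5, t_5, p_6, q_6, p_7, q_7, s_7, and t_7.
t_1 = 440, p_2 = 356, q_2 = 56, s_2 = 436, t_2 = 88, s_3 = 76, a_4 = 256, b_4 = 232, c_4 = 44, p_5 = 92, q_5 = 212, s_5 = 164, t_5 = 256, p_6 = 408, q_6 = 176, p_7 = 212, q_7 = 148, s_7 = 244, t_7 = 188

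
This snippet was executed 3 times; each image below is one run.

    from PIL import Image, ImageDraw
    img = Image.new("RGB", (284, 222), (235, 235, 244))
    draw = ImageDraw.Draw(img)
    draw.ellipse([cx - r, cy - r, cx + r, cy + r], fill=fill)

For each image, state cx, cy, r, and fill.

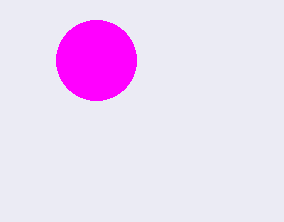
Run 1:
cx = 96, cy = 60, r = 40, fill = 'magenta'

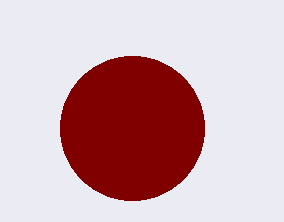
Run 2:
cx = 132, cy = 128, r = 72, fill = 'maroon'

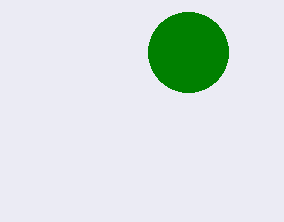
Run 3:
cx = 188; cy = 52; r = 40; fill = 'green'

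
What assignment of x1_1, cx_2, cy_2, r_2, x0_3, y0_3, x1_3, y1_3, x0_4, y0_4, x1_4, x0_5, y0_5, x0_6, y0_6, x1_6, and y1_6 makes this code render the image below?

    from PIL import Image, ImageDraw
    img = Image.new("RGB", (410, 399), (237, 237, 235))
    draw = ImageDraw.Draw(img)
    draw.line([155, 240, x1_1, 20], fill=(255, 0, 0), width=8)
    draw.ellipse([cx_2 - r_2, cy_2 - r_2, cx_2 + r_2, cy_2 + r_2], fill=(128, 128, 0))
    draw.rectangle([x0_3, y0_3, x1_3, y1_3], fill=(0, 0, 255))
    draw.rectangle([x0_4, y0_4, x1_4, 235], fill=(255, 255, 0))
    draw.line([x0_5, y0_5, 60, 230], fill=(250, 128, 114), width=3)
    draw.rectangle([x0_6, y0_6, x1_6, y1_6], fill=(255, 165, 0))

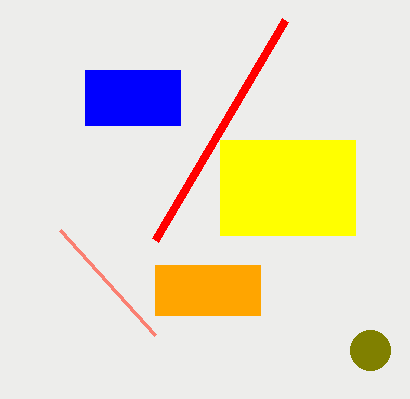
x1_1 = 285; cx_2 = 370; cy_2 = 350; r_2 = 20; x0_3 = 85; y0_3 = 70; x1_3 = 180; y1_3 = 125; x0_4 = 220; y0_4 = 140; x1_4 = 355; x0_5 = 155; y0_5 = 335; x0_6 = 155; y0_6 = 265; x1_6 = 260; y1_6 = 315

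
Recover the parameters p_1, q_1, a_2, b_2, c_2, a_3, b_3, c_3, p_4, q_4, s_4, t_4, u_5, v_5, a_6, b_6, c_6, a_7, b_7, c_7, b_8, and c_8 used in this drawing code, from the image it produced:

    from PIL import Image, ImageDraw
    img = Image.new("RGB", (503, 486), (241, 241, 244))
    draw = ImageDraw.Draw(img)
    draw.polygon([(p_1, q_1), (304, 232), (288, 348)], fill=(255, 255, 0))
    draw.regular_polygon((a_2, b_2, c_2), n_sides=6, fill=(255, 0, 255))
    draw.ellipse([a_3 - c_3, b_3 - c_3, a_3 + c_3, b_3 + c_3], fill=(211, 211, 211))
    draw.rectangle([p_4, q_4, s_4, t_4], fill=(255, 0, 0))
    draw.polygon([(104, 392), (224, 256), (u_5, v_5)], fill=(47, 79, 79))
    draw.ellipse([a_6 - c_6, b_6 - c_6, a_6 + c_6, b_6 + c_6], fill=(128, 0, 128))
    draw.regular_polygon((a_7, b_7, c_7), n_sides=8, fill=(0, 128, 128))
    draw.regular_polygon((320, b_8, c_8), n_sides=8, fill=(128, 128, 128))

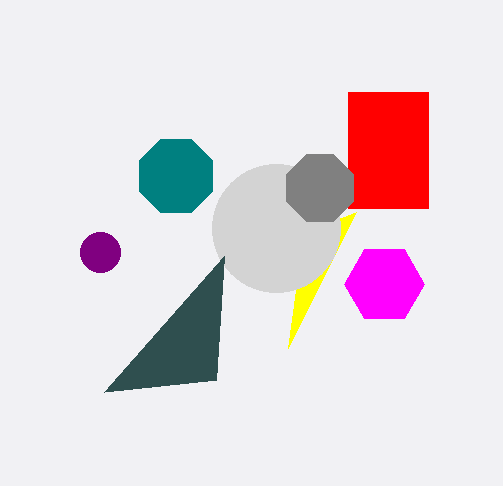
p_1 = 356; q_1 = 212; a_2 = 384; b_2 = 284; c_2 = 40; a_3 = 276; b_3 = 228; c_3 = 64; p_4 = 348; q_4 = 92; s_4 = 428; t_4 = 208; u_5 = 216; v_5 = 380; a_6 = 100; b_6 = 252; c_6 = 20; a_7 = 176; b_7 = 176; c_7 = 40; b_8 = 188; c_8 = 36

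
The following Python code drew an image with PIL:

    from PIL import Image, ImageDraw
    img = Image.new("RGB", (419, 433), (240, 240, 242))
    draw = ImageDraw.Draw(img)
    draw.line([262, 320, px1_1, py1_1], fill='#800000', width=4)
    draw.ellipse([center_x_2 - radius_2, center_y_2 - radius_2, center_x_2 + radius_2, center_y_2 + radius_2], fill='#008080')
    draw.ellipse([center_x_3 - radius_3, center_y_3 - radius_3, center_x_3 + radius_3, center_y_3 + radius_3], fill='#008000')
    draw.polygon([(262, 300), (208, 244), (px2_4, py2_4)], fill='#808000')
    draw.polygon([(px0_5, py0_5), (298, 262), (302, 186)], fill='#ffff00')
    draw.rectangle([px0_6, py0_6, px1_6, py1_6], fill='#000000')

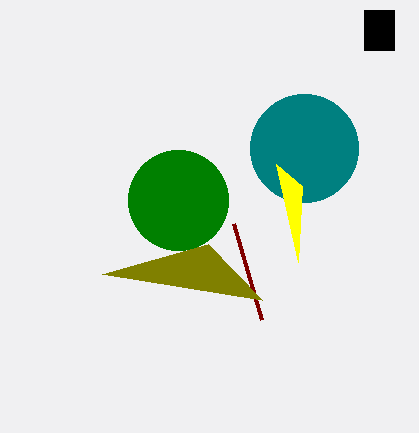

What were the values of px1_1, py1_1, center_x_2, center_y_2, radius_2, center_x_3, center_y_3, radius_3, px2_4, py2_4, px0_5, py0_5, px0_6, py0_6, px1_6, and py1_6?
px1_1 = 234; py1_1 = 224; center_x_2 = 304; center_y_2 = 148; radius_2 = 54; center_x_3 = 178; center_y_3 = 200; radius_3 = 50; px2_4 = 102; py2_4 = 274; px0_5 = 276; py0_5 = 164; px0_6 = 364; py0_6 = 10; px1_6 = 394; py1_6 = 50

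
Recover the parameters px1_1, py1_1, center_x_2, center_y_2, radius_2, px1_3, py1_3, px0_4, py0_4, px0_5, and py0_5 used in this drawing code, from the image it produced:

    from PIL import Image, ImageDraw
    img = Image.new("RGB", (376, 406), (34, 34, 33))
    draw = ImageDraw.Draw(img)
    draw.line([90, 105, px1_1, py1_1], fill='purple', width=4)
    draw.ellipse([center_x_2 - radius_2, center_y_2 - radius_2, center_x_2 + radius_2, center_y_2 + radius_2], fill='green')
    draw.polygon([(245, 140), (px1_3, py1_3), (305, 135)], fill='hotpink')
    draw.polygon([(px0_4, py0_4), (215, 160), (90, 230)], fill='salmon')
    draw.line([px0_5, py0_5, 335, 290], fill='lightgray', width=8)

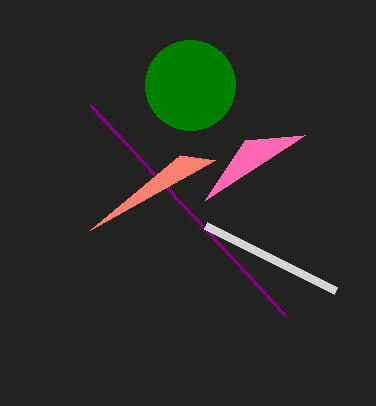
px1_1 = 285, py1_1 = 315, center_x_2 = 190, center_y_2 = 85, radius_2 = 45, px1_3 = 205, py1_3 = 200, px0_4 = 180, py0_4 = 155, px0_5 = 205, py0_5 = 225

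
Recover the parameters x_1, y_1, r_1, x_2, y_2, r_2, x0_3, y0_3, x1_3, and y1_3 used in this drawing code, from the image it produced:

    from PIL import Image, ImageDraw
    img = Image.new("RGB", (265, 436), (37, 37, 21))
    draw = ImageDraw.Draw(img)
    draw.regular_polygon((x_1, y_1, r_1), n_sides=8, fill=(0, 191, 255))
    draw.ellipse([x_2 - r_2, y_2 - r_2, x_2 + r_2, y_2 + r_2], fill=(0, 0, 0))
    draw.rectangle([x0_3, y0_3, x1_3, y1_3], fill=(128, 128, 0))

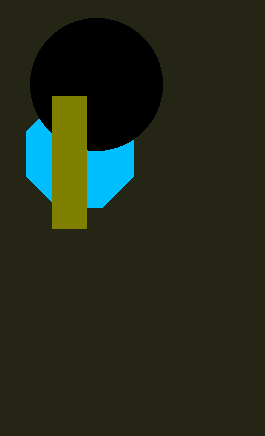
x_1 = 80
y_1 = 154
r_1 = 58
x_2 = 96
y_2 = 84
r_2 = 66
x0_3 = 52
y0_3 = 96
x1_3 = 86
y1_3 = 228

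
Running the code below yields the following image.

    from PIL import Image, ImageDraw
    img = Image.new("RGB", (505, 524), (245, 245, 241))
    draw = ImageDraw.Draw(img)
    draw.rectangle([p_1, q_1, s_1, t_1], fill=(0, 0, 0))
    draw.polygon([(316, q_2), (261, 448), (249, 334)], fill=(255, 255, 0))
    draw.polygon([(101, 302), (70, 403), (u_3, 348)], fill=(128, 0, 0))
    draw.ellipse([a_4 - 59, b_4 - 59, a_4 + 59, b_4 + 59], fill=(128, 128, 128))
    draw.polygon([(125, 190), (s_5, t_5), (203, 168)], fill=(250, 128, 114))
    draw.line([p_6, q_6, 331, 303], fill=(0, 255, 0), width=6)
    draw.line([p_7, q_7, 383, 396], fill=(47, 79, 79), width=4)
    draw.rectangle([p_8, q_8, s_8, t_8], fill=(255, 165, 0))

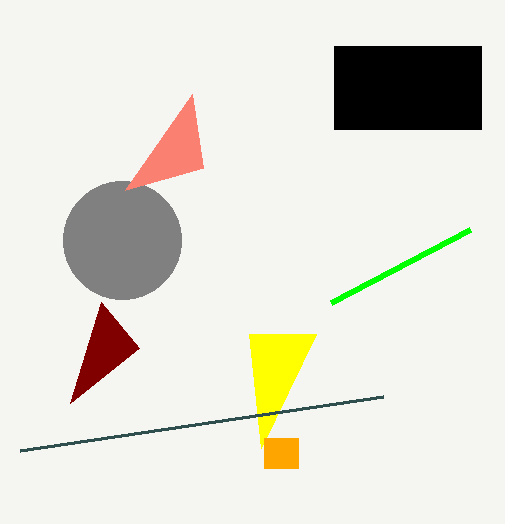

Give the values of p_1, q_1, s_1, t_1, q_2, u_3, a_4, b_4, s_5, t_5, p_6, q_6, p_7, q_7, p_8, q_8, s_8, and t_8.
p_1 = 334
q_1 = 46
s_1 = 481
t_1 = 129
q_2 = 334
u_3 = 139
a_4 = 122
b_4 = 240
s_5 = 192
t_5 = 94
p_6 = 470
q_6 = 230
p_7 = 20
q_7 = 450
p_8 = 264
q_8 = 438
s_8 = 298
t_8 = 468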